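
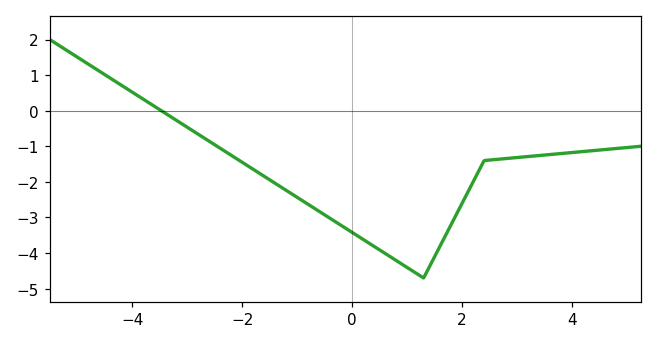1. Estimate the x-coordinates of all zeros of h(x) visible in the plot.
-3.4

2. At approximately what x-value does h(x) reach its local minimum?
1.2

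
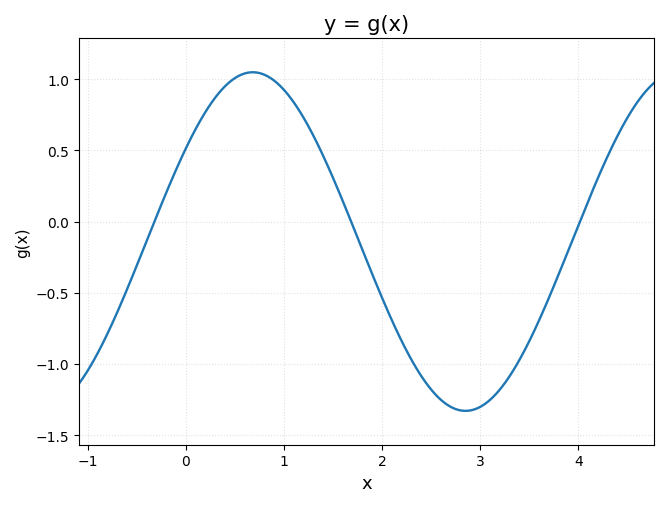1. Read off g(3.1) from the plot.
-1.25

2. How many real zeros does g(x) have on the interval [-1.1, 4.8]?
3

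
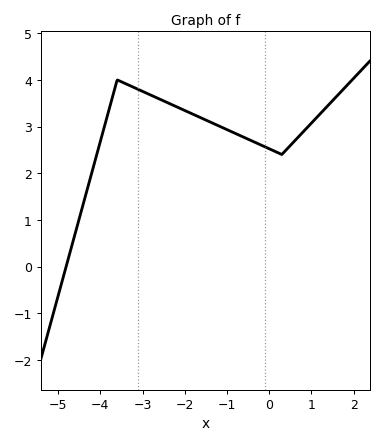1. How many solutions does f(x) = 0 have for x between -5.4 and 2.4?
1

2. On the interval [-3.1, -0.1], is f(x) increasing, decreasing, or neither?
decreasing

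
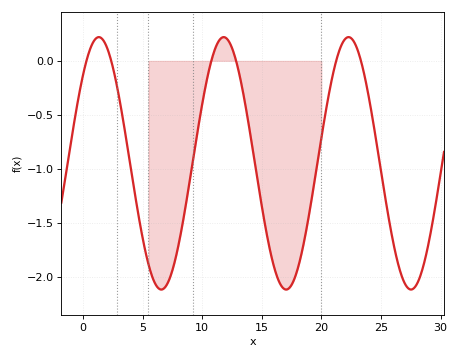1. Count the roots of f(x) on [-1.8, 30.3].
6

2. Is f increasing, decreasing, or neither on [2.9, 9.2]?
neither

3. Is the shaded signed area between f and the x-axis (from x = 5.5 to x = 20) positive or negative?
negative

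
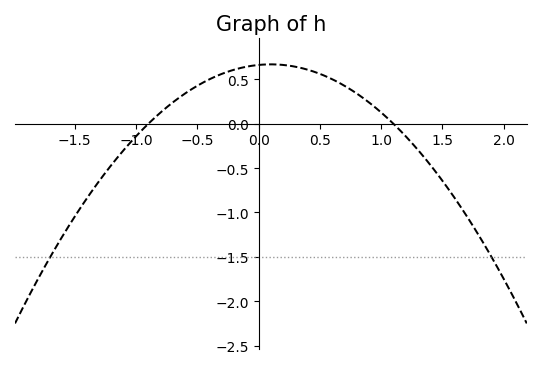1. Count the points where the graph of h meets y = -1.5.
2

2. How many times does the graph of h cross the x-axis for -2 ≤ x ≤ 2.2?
2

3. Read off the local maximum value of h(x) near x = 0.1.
0.65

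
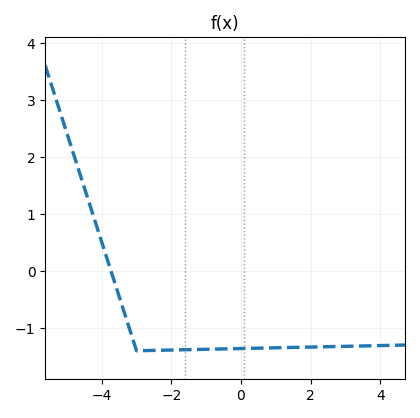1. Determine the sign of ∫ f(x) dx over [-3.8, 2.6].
negative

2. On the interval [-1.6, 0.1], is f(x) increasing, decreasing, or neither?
increasing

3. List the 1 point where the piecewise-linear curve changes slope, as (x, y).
(-3, -1.4)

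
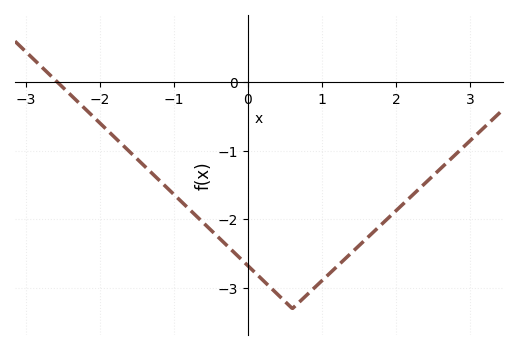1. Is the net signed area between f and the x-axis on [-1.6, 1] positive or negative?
negative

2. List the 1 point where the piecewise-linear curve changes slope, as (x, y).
(0.6, -3.3)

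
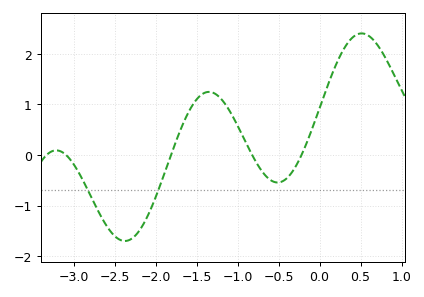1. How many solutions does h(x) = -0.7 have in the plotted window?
2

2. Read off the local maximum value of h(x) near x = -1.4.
1.2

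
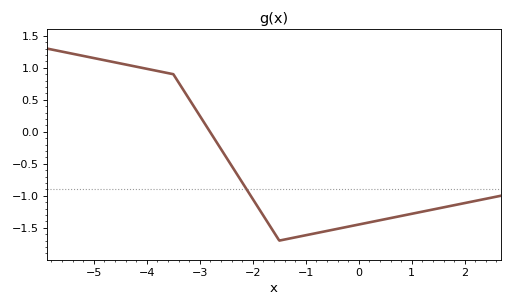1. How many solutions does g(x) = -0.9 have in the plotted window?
1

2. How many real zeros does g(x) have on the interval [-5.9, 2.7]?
1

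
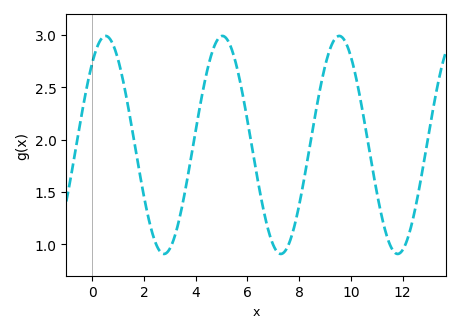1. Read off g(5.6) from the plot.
2.7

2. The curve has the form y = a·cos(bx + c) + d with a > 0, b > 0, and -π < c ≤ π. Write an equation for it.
y = 1.04cos(1.4x - 0.71) + 1.95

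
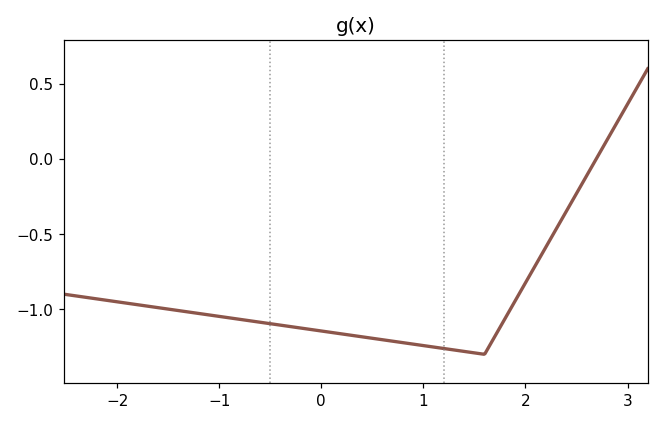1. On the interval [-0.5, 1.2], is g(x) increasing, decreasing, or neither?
decreasing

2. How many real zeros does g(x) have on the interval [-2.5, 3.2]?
1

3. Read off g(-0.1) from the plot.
-1.13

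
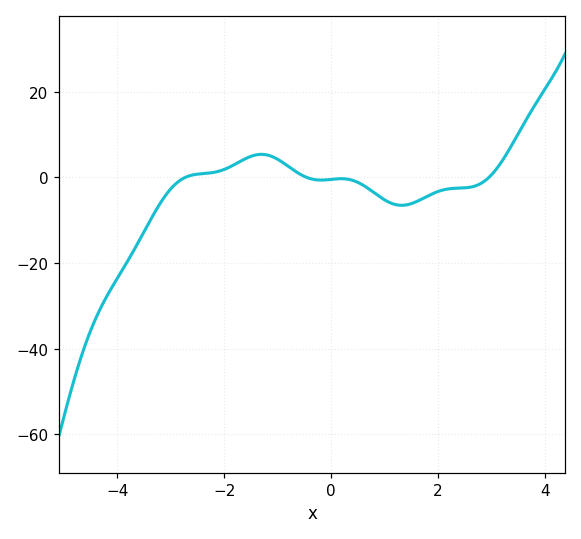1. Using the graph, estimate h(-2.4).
0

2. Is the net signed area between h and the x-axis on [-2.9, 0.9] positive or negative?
positive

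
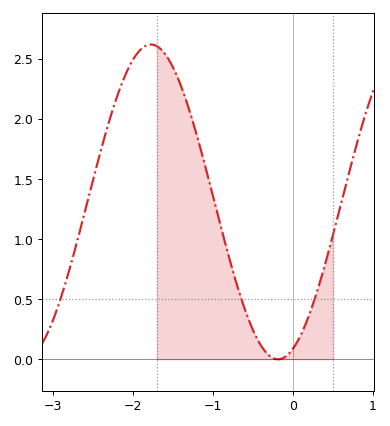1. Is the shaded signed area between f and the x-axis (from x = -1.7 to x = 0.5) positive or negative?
positive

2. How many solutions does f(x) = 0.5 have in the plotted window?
3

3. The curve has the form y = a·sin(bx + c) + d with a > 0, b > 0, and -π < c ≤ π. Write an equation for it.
y = 1.31sin(1.98x - 1.2) + 1.31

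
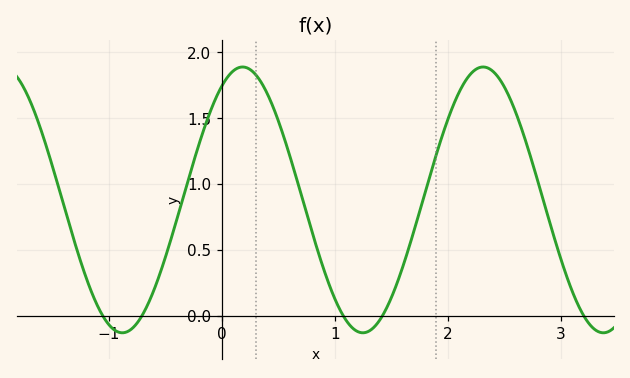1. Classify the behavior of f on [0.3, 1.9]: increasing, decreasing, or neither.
neither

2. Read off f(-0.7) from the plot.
0.012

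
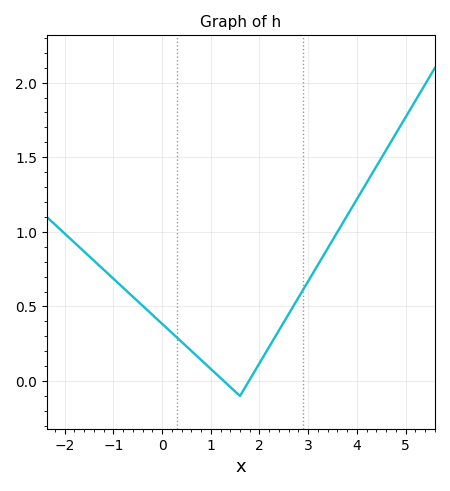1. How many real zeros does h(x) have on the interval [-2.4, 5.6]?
2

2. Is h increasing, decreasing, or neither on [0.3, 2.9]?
neither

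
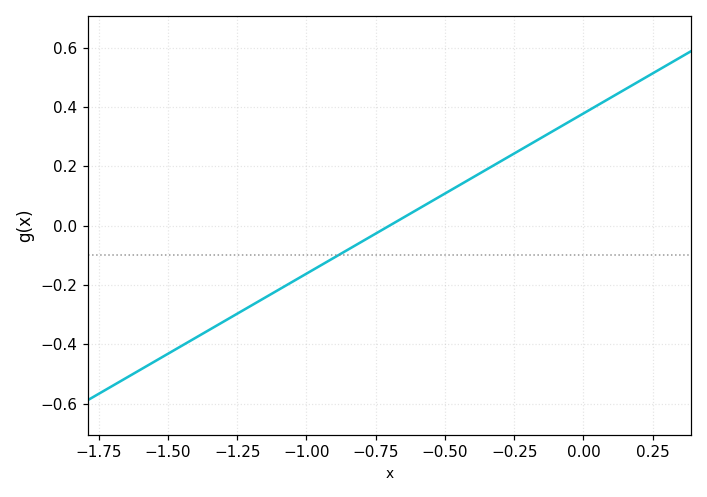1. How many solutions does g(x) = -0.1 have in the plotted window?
1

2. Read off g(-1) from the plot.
-0.16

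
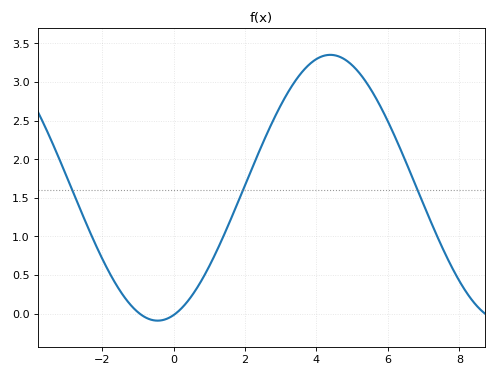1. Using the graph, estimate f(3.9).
3.26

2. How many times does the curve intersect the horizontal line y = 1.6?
3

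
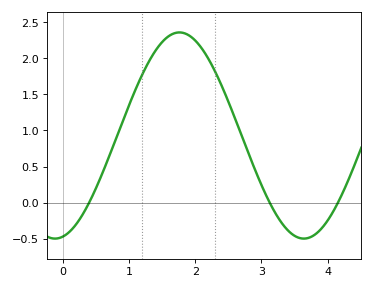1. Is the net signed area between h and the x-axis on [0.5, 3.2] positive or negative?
positive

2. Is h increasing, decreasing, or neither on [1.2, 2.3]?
neither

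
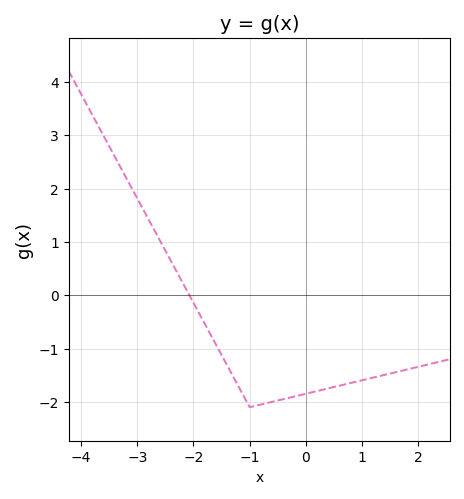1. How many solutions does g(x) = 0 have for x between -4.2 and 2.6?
1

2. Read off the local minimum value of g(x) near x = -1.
-2.1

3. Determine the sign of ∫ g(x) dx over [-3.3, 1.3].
negative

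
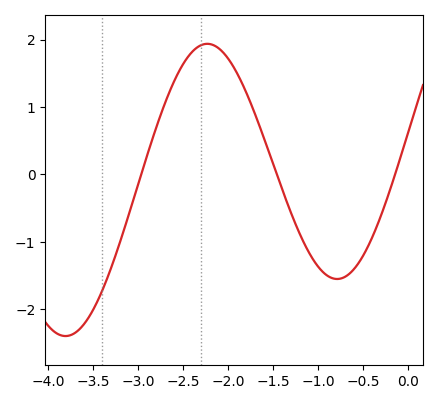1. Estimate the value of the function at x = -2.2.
1.9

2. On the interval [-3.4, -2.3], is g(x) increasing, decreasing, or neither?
increasing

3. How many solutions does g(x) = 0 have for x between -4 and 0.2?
3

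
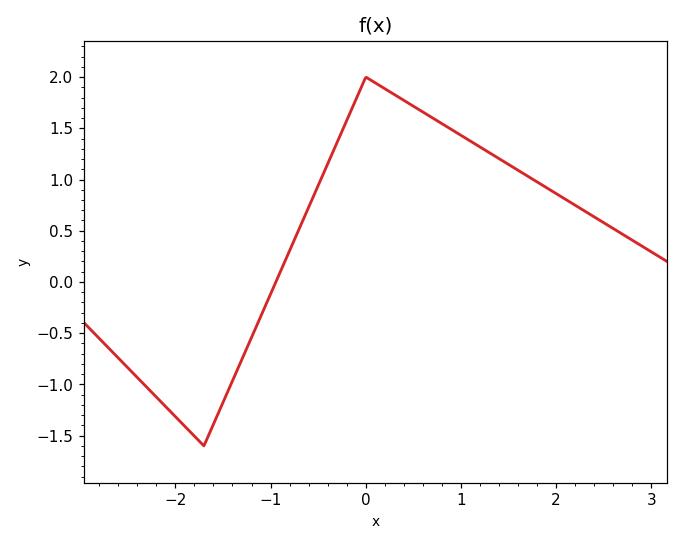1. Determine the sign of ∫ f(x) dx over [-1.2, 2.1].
positive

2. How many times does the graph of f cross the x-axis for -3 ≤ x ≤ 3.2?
1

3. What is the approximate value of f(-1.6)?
-1.39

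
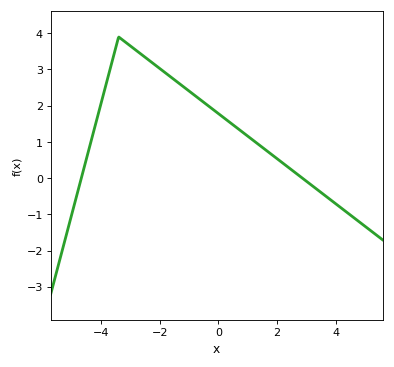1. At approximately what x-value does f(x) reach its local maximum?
-3.4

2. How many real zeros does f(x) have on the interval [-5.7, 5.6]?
2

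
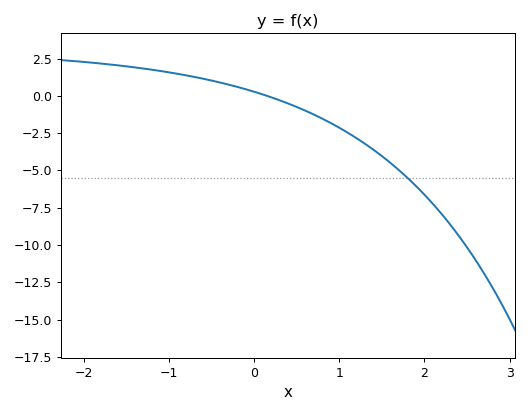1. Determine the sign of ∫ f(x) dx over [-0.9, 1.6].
negative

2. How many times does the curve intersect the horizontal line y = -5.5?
1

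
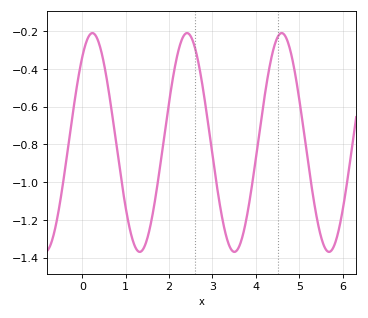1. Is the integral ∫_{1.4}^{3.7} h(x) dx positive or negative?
negative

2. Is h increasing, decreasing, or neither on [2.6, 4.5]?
neither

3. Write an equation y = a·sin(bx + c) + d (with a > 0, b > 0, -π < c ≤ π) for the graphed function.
y = 0.58sin(2.88x + 0.902) - 0.79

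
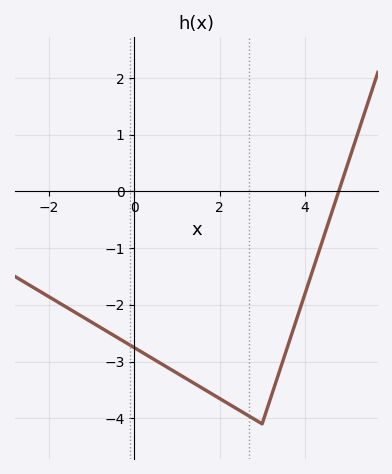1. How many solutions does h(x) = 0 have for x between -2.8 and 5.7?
1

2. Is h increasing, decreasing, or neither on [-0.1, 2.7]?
decreasing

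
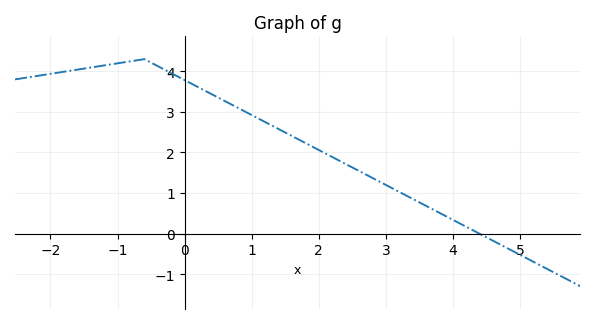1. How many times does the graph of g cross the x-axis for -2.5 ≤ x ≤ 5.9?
1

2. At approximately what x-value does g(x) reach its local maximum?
-0.6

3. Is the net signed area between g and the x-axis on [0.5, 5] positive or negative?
positive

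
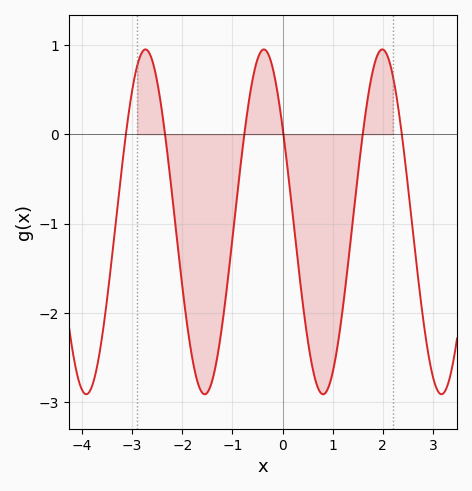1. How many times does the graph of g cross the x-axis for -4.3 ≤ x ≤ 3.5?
6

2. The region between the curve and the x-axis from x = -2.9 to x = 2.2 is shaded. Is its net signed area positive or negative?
negative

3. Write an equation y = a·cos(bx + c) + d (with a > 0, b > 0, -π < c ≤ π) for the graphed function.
y = 1.93cos(2.7x + 0.99) - 0.98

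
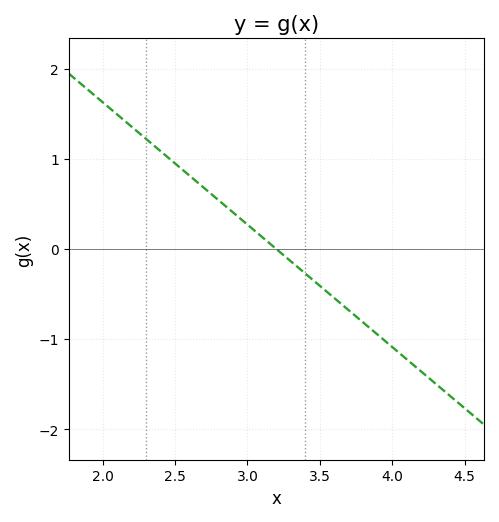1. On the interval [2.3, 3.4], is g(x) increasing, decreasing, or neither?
decreasing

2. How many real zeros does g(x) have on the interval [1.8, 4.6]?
1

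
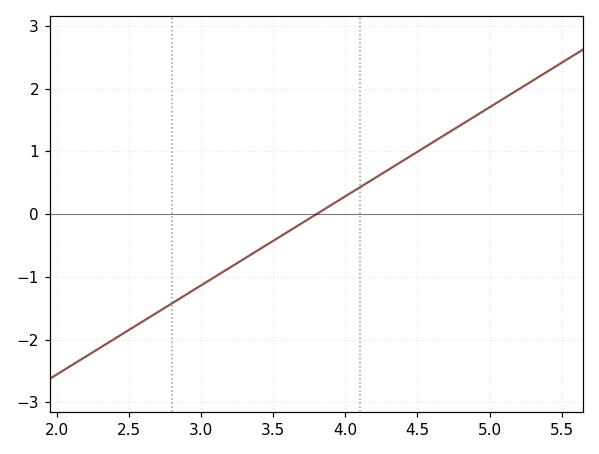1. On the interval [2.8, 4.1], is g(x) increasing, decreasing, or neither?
increasing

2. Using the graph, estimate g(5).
1.7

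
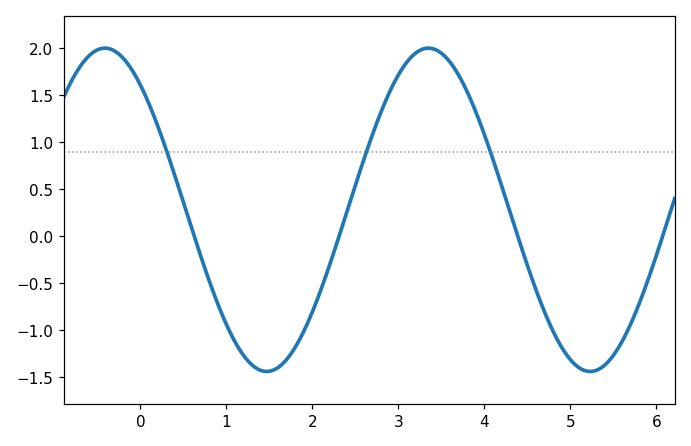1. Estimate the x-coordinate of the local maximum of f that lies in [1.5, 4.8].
3.4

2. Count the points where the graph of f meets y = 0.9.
3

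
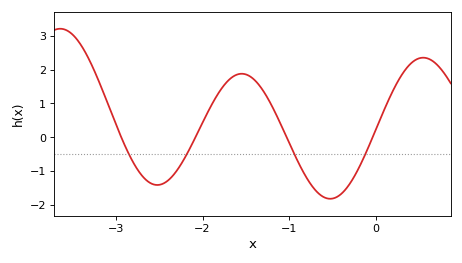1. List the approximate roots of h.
-2.9, -2.1, -1, 0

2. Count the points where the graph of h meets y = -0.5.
4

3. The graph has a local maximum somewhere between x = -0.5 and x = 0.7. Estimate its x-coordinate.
0.6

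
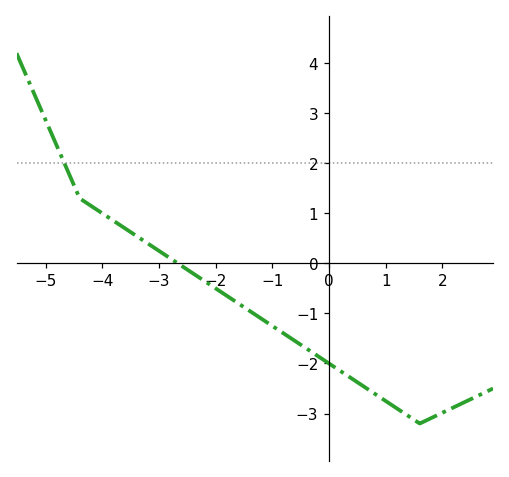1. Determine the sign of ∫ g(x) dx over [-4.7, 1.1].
negative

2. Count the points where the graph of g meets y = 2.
1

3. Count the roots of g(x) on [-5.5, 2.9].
1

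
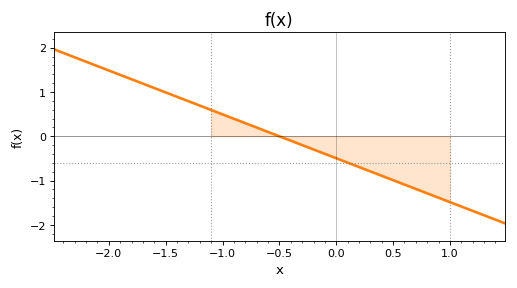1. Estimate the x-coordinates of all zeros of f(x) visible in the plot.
-0.5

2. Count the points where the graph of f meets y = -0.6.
1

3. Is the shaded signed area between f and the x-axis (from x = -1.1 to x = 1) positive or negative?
negative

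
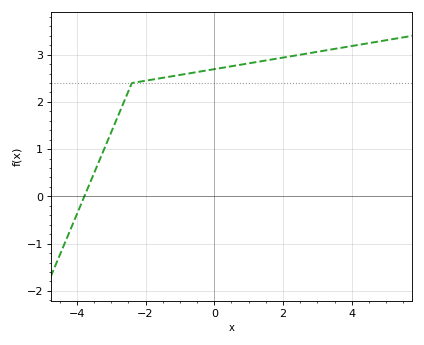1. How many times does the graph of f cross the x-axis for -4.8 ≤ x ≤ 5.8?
1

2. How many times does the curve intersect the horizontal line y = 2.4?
1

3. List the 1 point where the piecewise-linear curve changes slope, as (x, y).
(-2.4, 2.4)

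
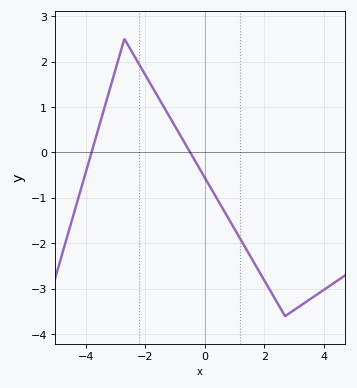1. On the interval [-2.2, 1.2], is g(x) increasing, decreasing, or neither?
decreasing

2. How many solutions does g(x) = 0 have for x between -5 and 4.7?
2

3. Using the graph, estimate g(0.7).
-1.34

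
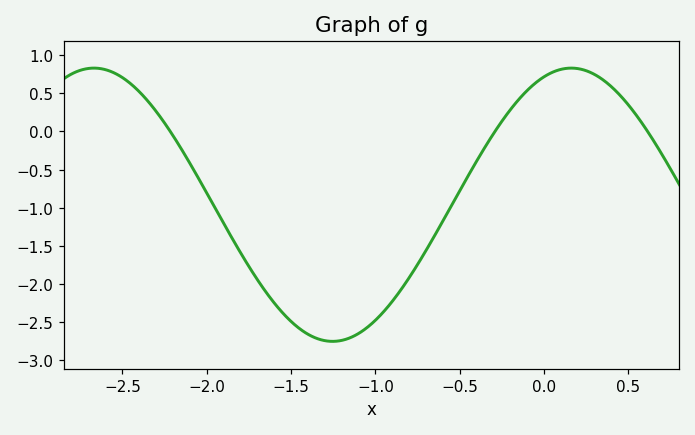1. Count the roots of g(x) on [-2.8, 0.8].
3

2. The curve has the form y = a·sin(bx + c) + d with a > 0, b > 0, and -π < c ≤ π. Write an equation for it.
y = 1.79sin(2.22x + 1.21) - 0.96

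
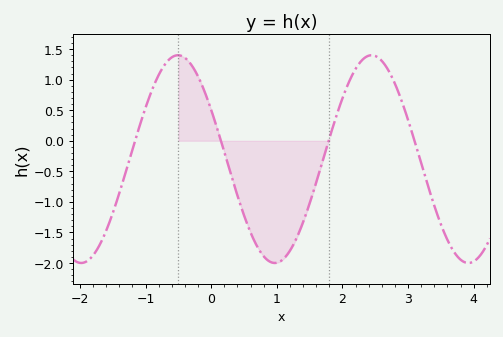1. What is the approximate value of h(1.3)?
-1.59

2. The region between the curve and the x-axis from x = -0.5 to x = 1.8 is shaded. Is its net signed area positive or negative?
negative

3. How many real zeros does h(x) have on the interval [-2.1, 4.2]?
4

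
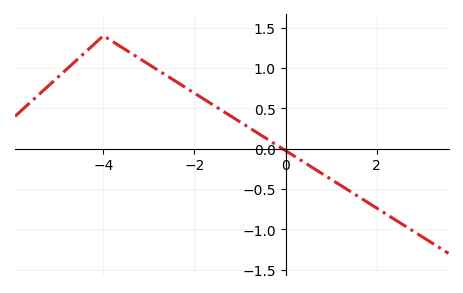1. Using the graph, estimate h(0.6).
-0.239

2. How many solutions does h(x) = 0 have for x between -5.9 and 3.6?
1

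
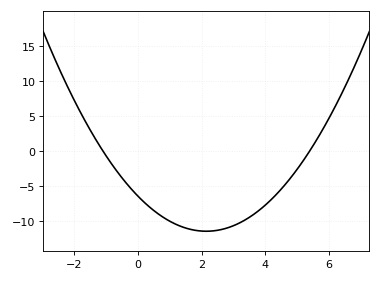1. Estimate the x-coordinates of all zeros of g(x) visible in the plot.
-1.1, 5.4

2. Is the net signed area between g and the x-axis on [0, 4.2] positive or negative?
negative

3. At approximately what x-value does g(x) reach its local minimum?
2.15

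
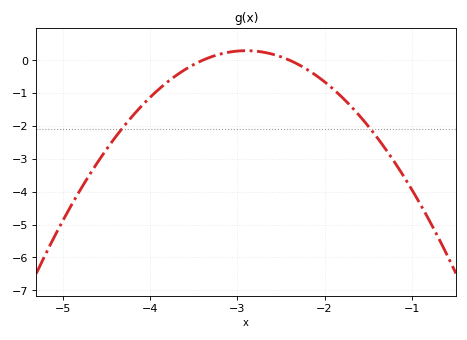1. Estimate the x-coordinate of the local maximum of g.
-2.9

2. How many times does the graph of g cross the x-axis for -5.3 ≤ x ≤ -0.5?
2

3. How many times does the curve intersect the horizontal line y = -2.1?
2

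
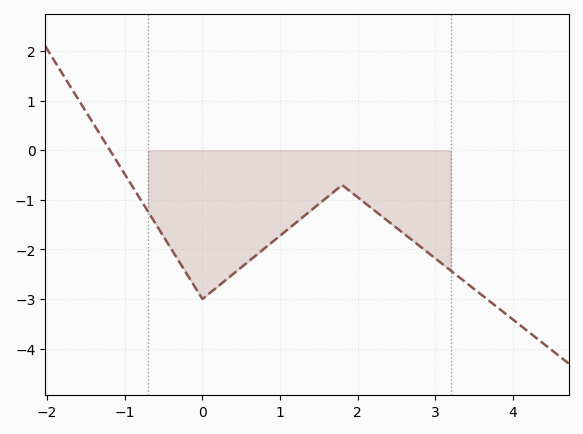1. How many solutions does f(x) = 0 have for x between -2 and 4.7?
1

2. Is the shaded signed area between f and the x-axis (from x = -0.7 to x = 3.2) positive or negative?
negative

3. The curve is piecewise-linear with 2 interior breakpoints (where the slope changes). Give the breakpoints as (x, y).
(0, -3); (1.8, -0.7)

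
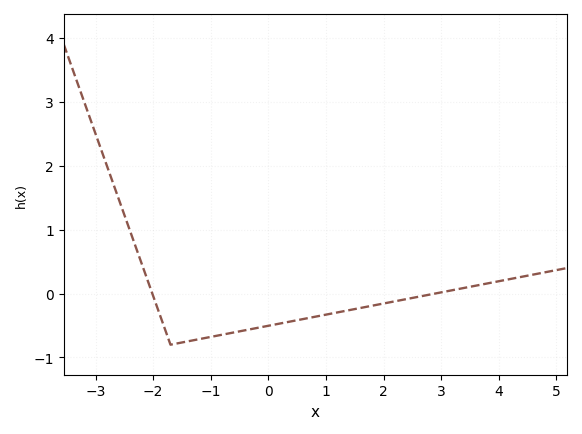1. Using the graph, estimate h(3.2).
0.054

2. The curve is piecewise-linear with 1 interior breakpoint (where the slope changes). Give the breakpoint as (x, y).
(-1.7, -0.8)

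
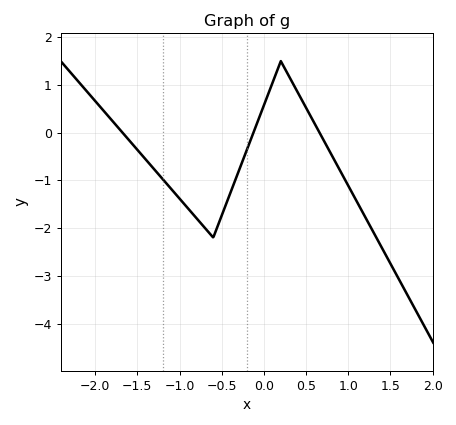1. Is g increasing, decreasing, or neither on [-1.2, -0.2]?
neither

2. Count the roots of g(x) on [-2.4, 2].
3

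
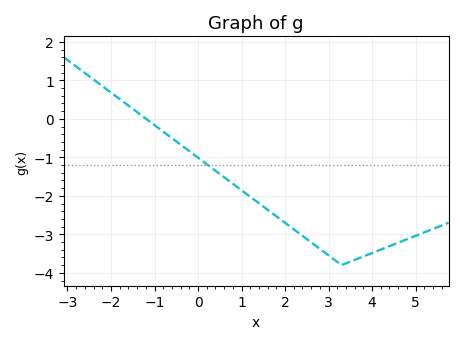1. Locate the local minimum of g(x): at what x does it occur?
3.4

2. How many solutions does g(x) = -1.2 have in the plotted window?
1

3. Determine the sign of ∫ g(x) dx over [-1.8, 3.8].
negative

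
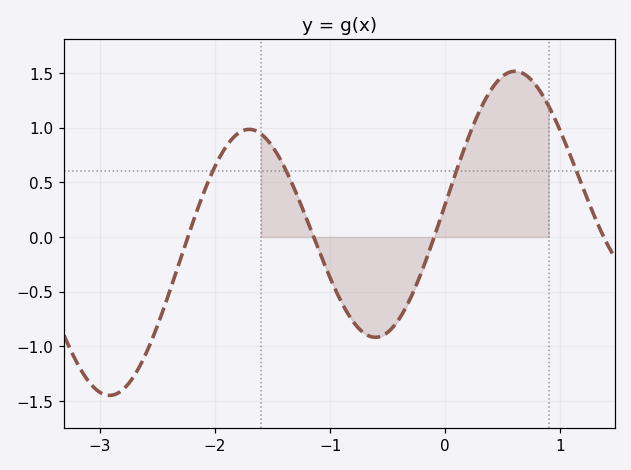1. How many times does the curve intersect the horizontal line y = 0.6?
4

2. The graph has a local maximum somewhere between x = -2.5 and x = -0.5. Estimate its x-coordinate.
-1.7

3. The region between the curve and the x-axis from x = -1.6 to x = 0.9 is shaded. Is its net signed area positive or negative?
positive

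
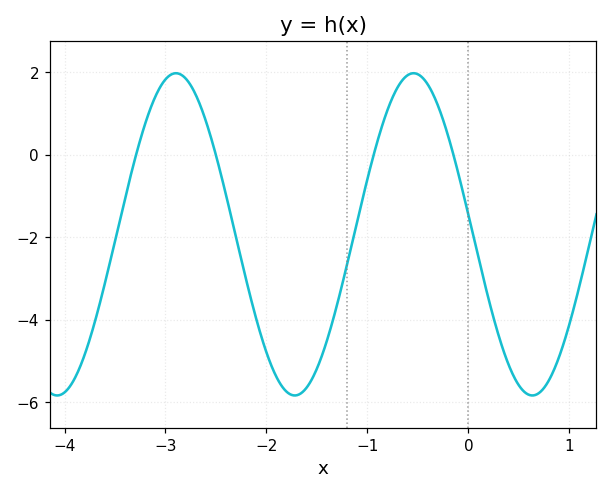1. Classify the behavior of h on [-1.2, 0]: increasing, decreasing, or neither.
neither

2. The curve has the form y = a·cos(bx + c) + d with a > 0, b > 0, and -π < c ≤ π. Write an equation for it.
y = 3.91cos(2.67x + 1.45) - 1.93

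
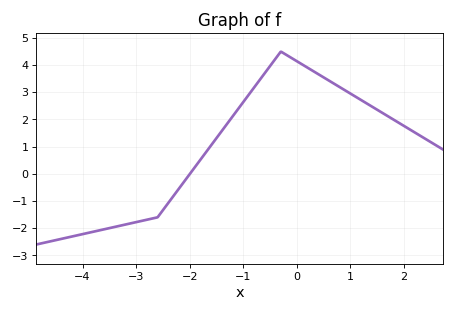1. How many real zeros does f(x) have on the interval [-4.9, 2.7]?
1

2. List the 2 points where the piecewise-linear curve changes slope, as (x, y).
(-2.6, -1.6); (-0.3, 4.5)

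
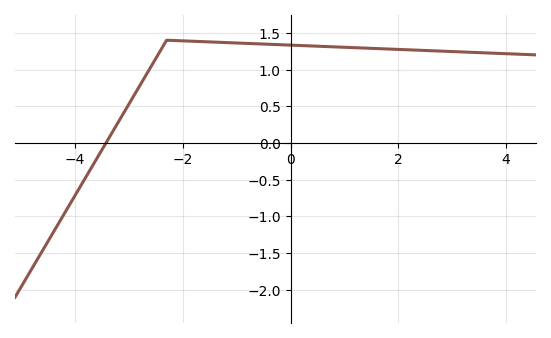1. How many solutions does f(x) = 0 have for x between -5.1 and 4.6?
1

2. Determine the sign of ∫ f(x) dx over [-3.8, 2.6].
positive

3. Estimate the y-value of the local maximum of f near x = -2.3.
1.4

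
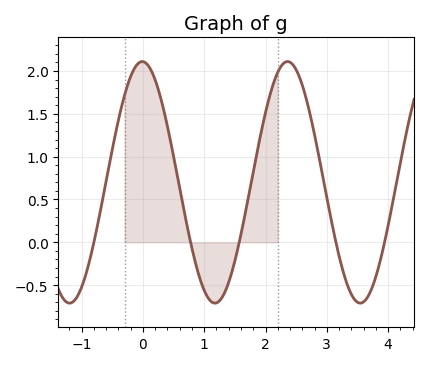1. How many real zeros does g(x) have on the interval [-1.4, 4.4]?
5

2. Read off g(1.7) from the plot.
0.45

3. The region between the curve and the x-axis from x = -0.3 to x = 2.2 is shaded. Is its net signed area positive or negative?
positive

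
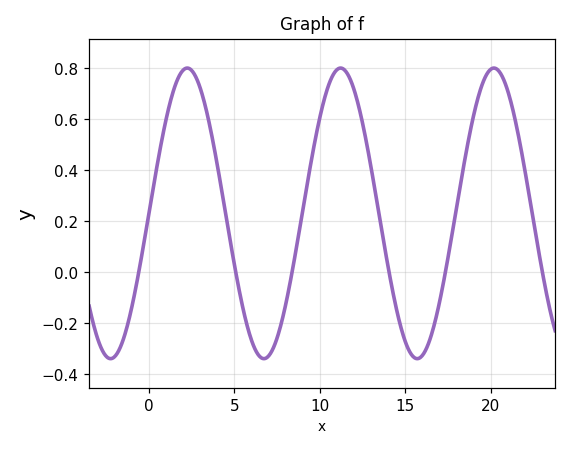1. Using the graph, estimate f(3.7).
0.52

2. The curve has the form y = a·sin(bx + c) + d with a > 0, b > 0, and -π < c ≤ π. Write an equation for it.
y = 0.57sin(0.7x + 0) + 0.23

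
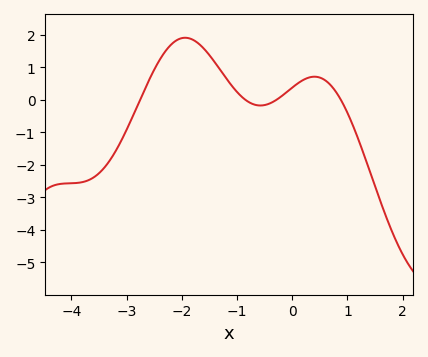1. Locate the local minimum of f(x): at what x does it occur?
-0.6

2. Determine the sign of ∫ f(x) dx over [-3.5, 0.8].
positive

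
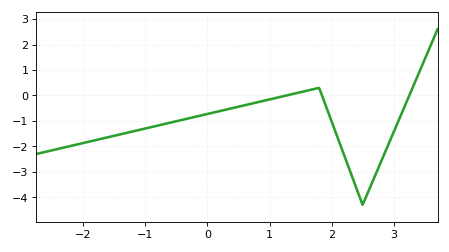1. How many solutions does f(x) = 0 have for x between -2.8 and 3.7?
3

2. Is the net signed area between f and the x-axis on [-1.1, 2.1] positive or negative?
negative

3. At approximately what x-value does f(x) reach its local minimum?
2.5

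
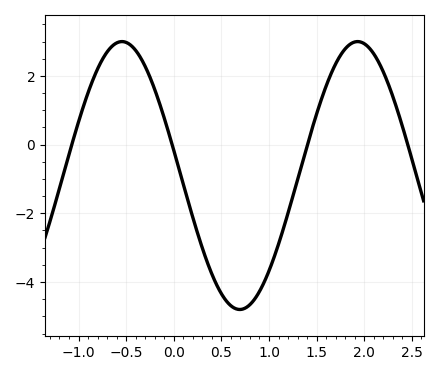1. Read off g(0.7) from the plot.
-4.8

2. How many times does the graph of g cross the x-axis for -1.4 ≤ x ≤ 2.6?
4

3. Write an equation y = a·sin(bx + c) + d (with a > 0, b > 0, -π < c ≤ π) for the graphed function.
y = 3.9sin(2.5x + 3) - 0.9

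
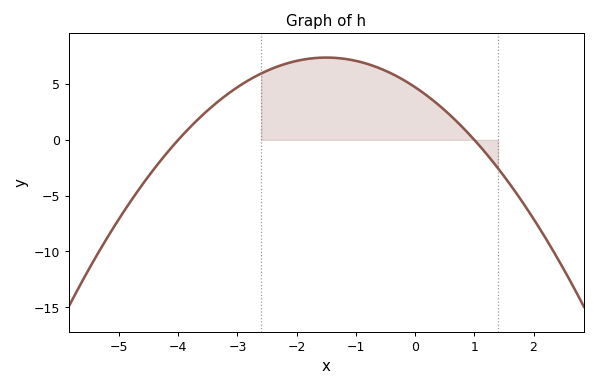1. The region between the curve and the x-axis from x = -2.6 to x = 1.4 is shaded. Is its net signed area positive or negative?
positive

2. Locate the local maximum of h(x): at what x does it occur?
-1.5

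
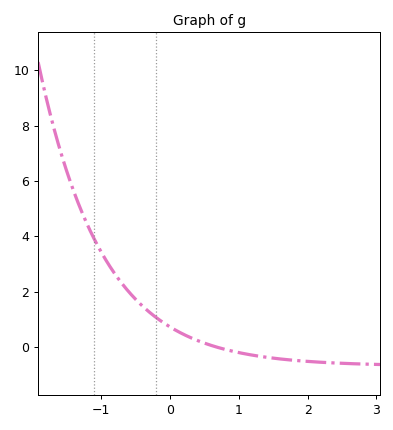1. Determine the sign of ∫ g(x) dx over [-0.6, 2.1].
positive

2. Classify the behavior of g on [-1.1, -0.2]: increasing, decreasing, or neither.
decreasing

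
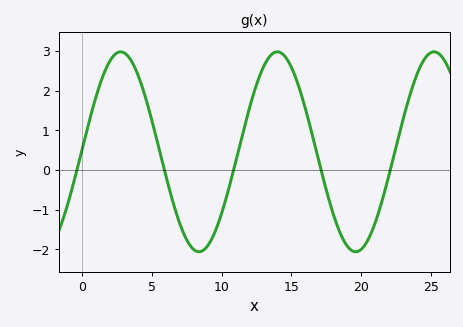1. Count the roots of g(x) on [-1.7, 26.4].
5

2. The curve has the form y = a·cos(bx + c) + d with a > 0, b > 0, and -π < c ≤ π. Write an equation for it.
y = 2.52cos(0.56x - 1.55) + 0.46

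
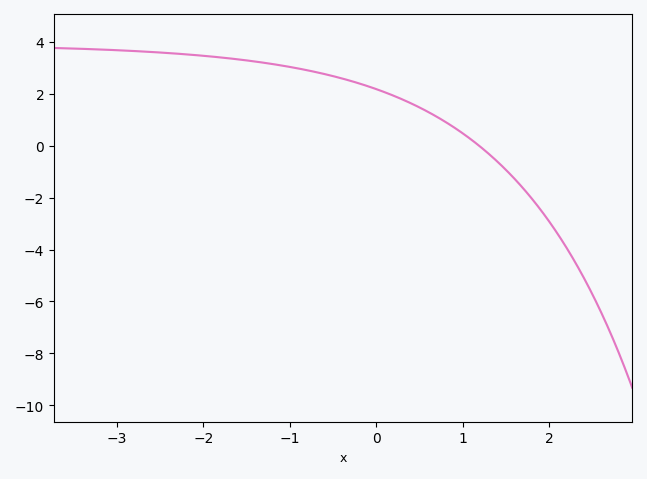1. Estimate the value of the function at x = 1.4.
-0.6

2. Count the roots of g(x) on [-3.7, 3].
1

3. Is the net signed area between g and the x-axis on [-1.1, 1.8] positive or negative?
positive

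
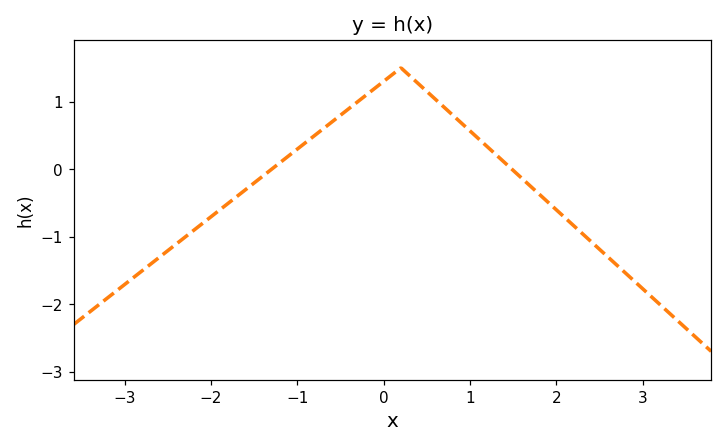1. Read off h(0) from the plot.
1.3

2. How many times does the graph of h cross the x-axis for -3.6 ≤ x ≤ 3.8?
2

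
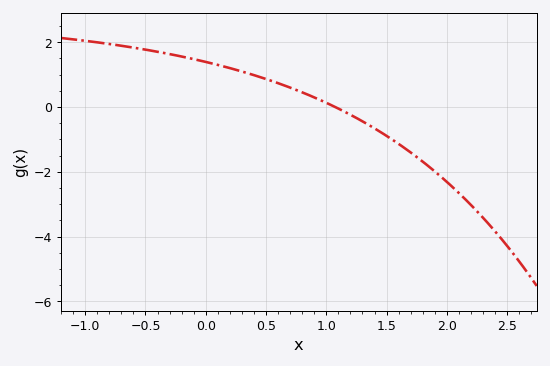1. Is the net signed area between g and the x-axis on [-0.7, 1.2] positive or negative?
positive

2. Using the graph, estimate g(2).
-2.31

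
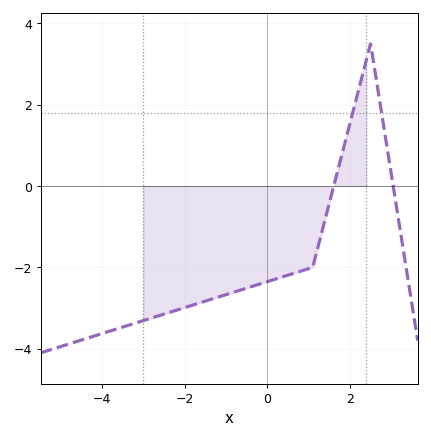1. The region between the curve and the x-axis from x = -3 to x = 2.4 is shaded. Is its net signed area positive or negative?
negative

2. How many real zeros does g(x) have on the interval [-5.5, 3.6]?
2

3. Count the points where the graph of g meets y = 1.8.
2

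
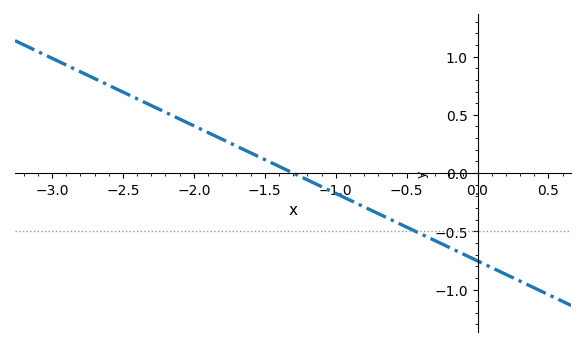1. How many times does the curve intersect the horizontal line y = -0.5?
1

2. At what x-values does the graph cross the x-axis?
-1.3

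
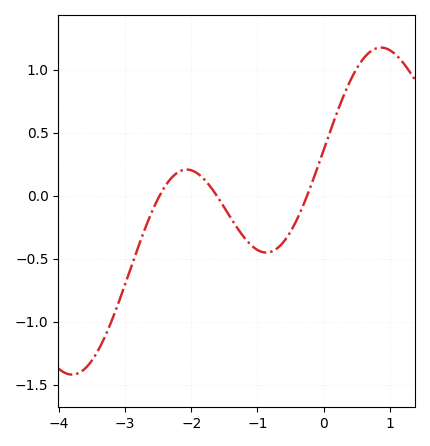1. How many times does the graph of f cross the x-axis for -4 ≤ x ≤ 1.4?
3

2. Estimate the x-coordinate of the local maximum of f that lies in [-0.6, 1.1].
0.9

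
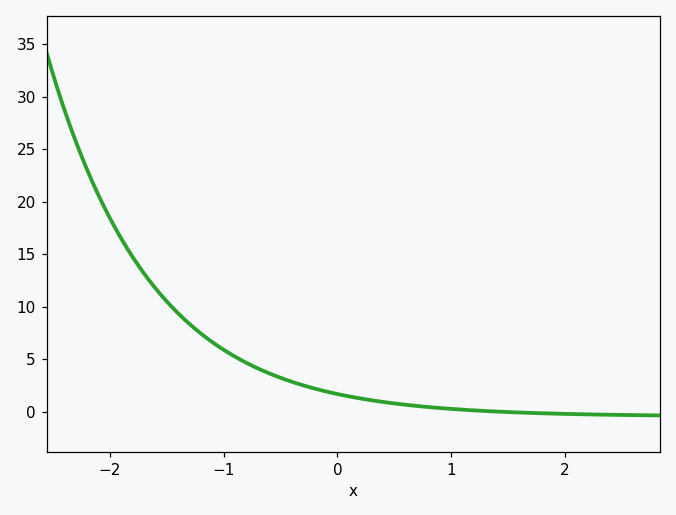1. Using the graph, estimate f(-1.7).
13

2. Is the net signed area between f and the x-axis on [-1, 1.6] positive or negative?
positive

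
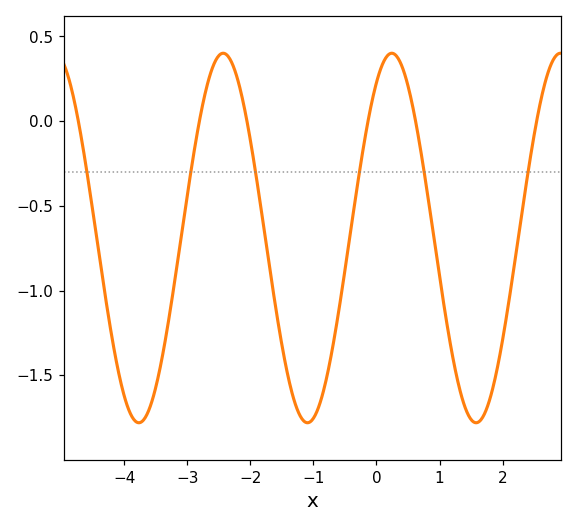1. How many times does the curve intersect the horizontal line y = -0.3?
6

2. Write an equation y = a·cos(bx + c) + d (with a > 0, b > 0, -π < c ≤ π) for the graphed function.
y = 1.09cos(2.35x - 0.572) - 0.69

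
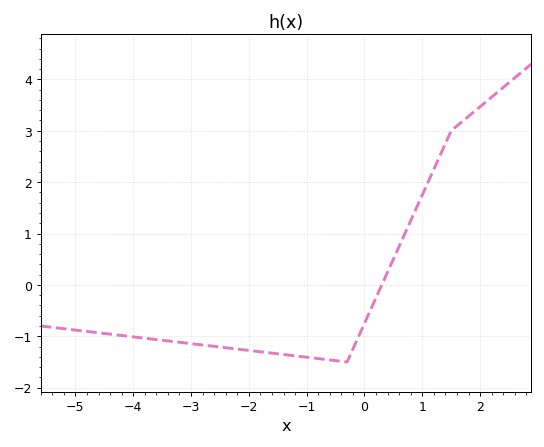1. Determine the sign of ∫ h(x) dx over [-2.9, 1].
negative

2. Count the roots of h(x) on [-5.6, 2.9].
1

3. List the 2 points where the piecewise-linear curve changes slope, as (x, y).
(-0.3, -1.5); (1.5, 3)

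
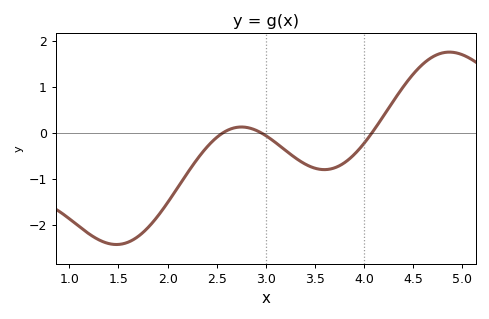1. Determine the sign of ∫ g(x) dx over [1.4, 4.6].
negative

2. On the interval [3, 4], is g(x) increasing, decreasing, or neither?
neither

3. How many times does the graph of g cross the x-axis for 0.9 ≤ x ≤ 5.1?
3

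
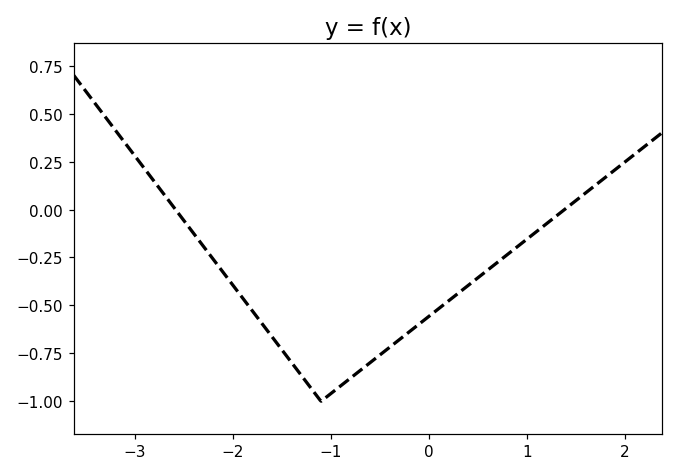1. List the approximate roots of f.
-2.6, 1.4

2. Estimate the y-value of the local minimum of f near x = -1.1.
-1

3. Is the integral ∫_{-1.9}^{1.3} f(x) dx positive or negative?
negative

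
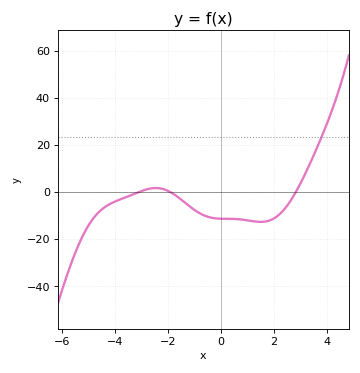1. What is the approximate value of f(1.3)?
-12.5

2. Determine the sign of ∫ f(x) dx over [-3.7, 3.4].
negative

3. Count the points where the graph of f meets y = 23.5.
1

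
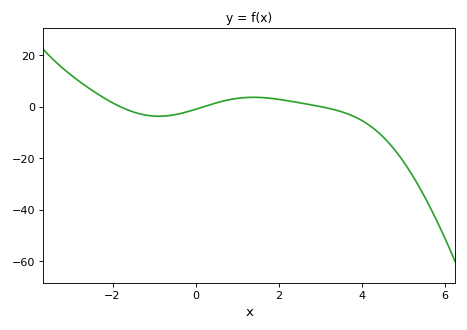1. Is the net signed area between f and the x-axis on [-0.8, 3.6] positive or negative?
positive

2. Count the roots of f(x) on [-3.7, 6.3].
3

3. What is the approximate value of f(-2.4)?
5.36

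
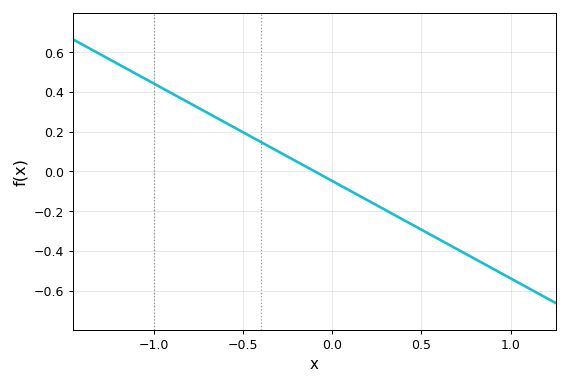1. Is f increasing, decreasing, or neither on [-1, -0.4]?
decreasing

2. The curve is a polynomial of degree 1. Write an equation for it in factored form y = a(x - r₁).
y = -0.49(x + 0.1)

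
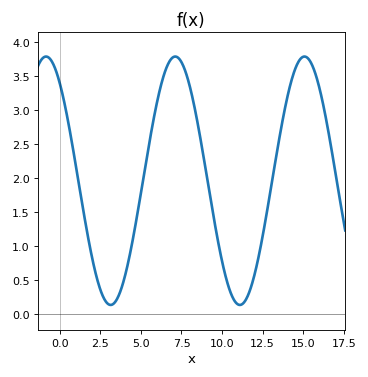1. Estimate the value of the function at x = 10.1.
0.65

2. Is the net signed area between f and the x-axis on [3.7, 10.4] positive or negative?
positive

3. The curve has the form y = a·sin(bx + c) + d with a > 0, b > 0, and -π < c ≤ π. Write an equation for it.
y = 1.83sin(0.79x + 2.2) + 1.96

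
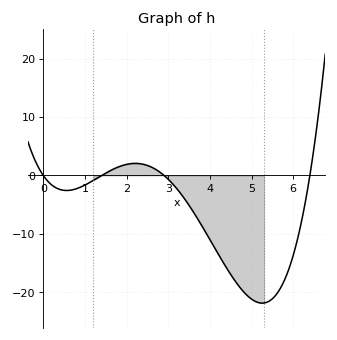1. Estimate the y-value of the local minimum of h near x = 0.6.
-3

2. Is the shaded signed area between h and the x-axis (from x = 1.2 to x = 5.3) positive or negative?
negative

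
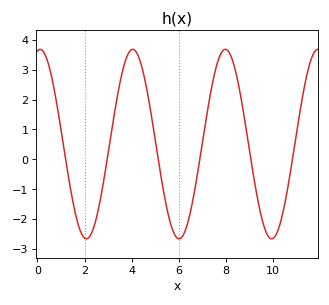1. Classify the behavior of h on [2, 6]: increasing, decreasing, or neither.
neither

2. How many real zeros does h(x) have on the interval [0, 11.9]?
6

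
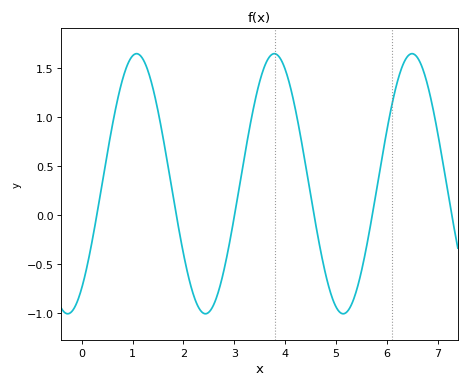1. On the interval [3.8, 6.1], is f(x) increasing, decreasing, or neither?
neither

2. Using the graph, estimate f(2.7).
-0.75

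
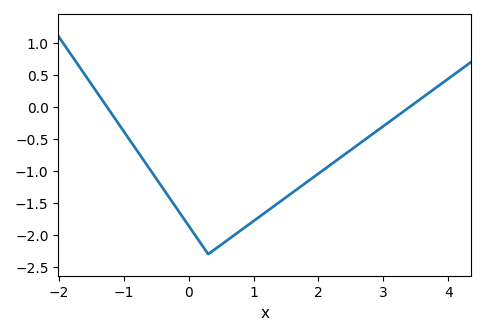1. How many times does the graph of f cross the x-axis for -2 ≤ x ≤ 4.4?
2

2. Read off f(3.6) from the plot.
0.15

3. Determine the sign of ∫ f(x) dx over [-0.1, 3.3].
negative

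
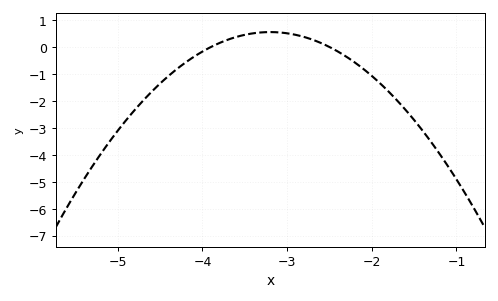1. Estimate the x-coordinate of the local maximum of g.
-3.2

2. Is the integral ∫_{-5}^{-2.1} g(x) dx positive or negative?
negative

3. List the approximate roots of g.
-3.9, -2.5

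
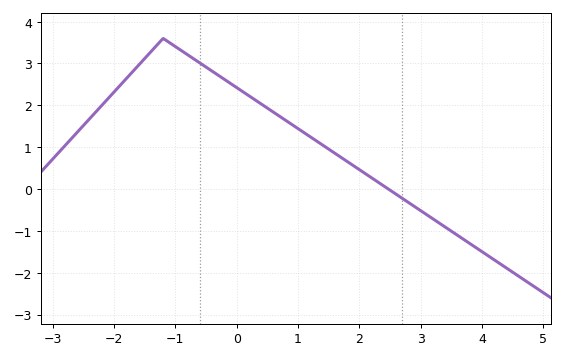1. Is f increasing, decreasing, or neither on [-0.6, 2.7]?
decreasing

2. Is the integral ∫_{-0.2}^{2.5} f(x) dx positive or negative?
positive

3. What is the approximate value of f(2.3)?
0.169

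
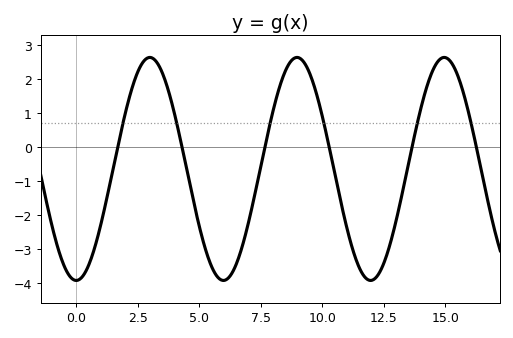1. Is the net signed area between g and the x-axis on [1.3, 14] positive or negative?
negative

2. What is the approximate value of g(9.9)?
1.2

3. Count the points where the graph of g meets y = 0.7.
6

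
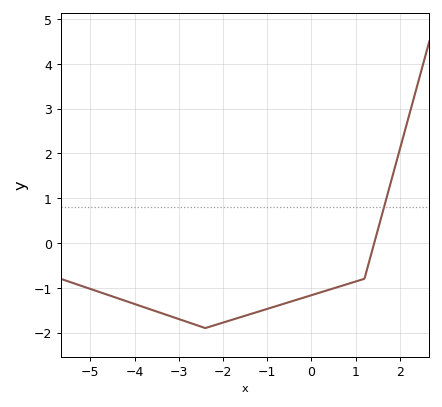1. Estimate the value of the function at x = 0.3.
-1.1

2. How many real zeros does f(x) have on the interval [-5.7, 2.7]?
1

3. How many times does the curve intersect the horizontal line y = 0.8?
1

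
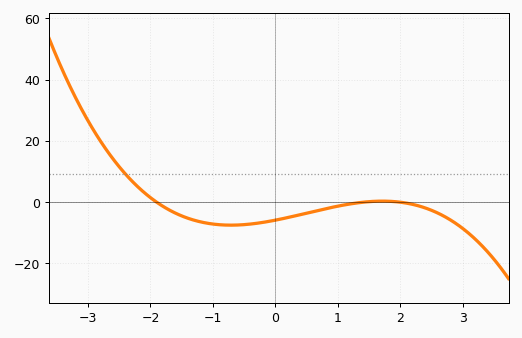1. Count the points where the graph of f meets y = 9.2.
1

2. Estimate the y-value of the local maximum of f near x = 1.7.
0.357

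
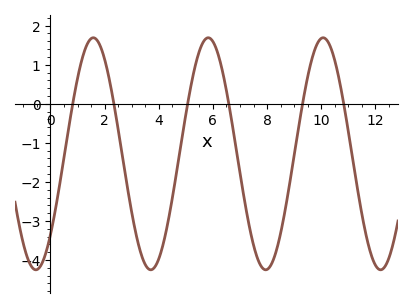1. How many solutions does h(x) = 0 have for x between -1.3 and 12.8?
6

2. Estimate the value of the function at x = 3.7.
-4.25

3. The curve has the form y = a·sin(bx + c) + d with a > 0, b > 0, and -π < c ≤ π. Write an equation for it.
y = 2.97sin(1.48x - 0.77) - 1.28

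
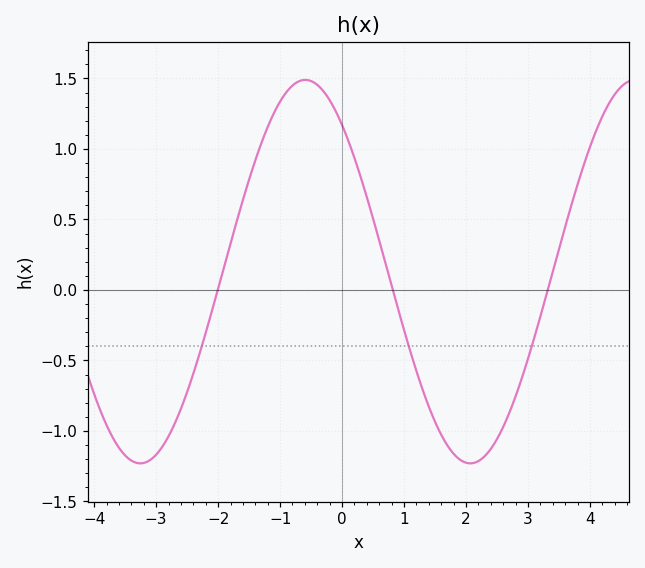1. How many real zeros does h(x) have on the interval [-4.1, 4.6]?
3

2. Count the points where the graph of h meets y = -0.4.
3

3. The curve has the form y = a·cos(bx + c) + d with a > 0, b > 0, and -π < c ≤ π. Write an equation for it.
y = 1.36cos(1.18x + 0.7) + 0.13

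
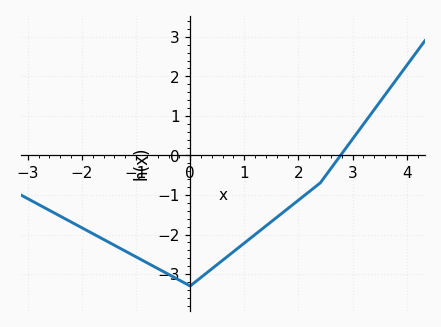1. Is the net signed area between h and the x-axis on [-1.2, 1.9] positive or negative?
negative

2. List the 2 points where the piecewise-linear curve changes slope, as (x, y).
(0, -3.3); (2.4, -0.7)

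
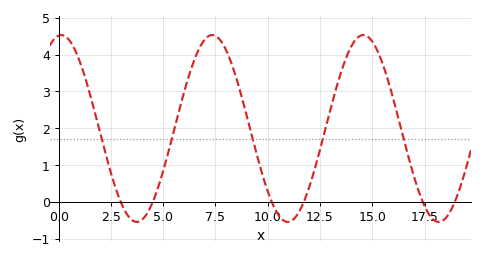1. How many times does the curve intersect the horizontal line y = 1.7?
5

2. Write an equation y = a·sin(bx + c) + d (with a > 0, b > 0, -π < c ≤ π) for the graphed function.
y = 2.54sin(0.87x + 1.46) + 1.99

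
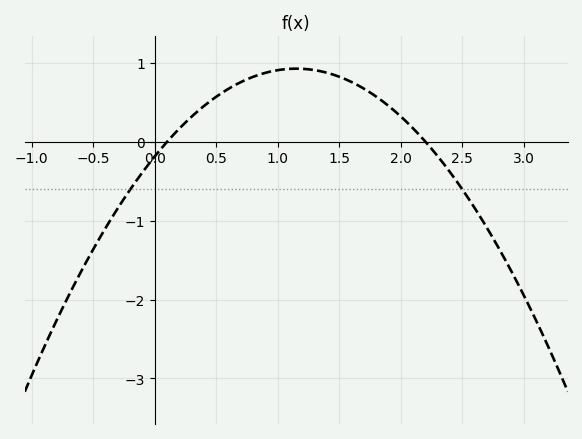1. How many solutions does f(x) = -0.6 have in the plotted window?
2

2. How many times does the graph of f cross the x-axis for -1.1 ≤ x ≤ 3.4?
2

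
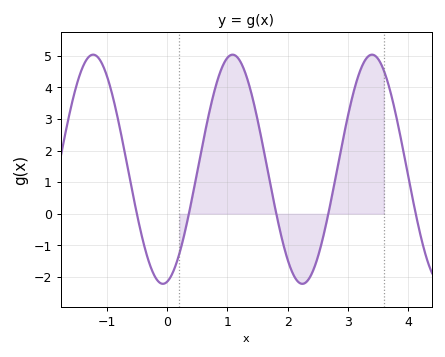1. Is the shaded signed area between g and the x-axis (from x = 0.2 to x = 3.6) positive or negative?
positive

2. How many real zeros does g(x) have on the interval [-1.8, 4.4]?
5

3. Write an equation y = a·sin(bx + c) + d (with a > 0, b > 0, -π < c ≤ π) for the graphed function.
y = 3.63sin(2.71x - 1.37) + 1.41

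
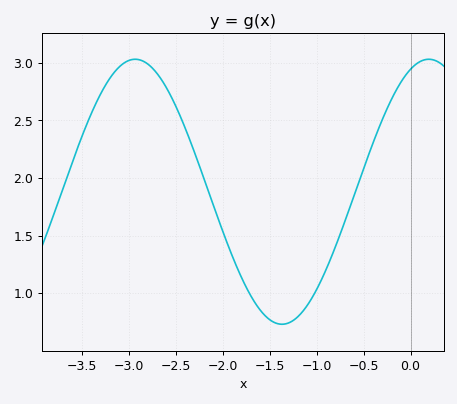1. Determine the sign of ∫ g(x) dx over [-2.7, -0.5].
positive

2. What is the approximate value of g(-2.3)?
2.22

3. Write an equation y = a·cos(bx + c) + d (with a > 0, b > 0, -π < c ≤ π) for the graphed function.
y = 1.15cos(2.01x - 0.39) + 1.88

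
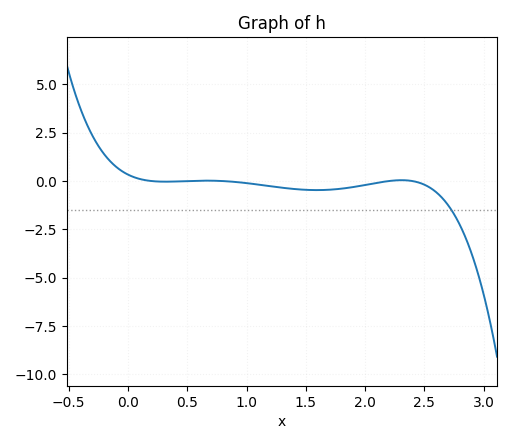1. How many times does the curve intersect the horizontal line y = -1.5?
1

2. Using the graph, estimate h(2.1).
0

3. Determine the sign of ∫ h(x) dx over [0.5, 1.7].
negative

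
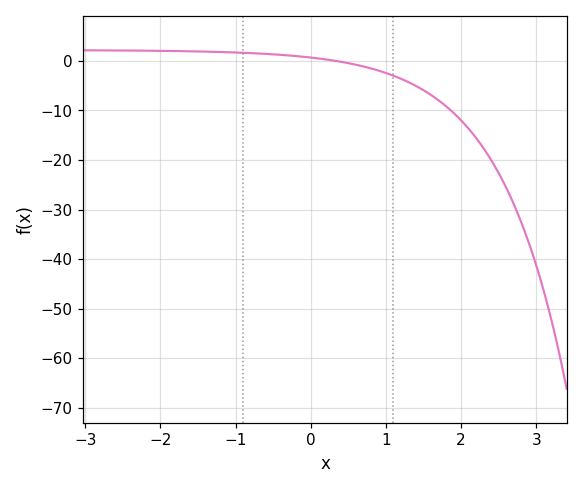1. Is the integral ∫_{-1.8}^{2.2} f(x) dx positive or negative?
negative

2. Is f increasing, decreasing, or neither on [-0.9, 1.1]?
decreasing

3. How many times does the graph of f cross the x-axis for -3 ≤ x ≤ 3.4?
1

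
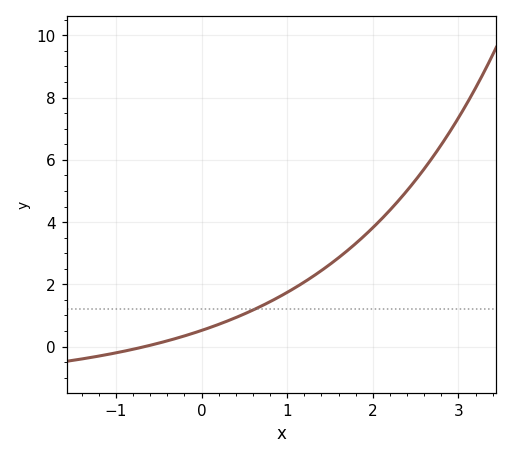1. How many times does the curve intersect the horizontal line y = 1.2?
1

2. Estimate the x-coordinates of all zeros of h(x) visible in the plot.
-0.7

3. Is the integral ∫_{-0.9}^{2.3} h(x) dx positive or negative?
positive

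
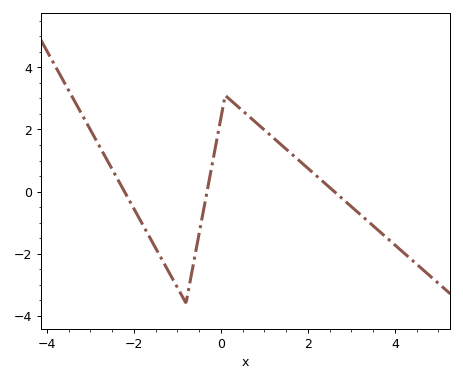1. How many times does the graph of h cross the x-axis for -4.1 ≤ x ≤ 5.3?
3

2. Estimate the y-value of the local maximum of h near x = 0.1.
3.1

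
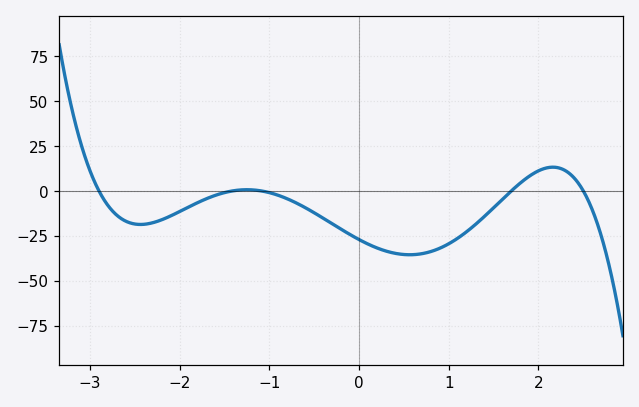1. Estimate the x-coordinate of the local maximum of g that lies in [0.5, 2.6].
2.16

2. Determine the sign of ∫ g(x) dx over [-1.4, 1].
negative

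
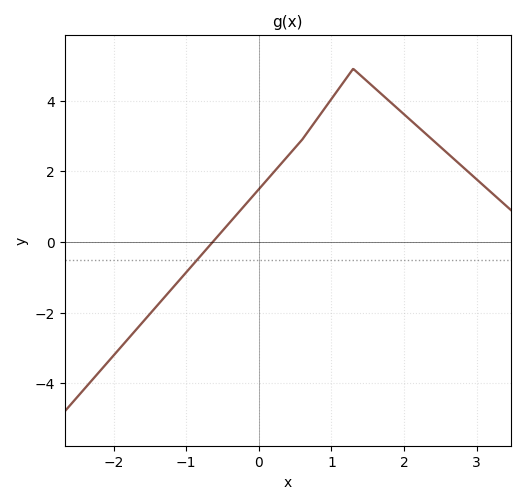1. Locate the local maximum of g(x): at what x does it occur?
1.3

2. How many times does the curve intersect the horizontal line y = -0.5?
1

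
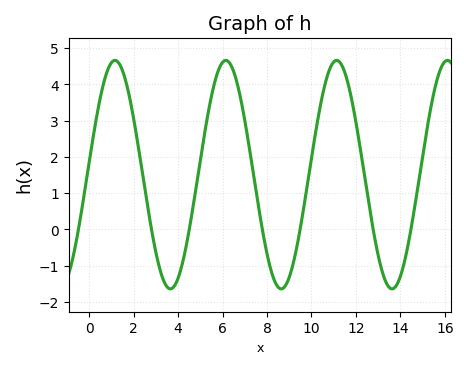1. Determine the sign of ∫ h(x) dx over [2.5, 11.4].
positive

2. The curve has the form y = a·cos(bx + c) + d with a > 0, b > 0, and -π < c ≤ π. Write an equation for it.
y = 3.15cos(1.3x - 1.5) + 1.51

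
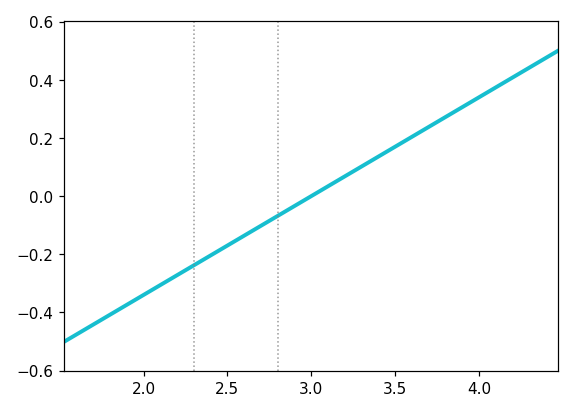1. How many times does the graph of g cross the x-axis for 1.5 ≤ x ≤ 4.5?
1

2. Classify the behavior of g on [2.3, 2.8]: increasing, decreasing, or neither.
increasing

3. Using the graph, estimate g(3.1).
0.034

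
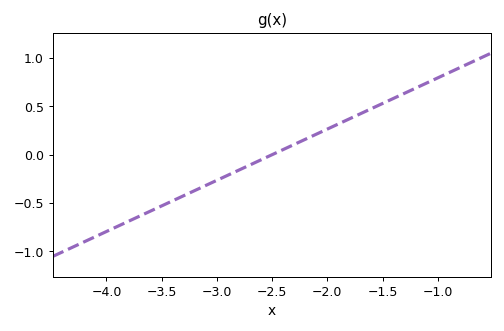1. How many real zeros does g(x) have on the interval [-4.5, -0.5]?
1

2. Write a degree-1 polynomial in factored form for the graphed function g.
y = 0.53(x + 2.5)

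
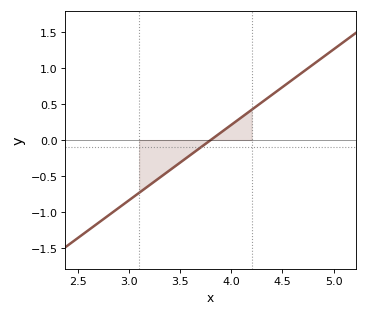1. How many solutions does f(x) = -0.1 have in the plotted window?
1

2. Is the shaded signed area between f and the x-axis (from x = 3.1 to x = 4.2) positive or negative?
negative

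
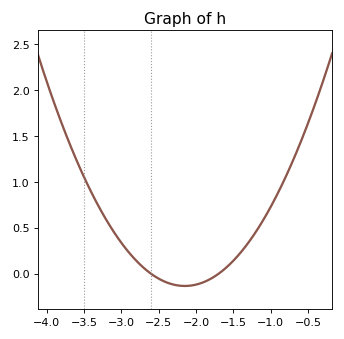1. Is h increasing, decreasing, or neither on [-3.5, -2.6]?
decreasing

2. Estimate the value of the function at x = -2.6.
0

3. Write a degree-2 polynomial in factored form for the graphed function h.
y = 0.65(x + 2.6)(x + 1.7)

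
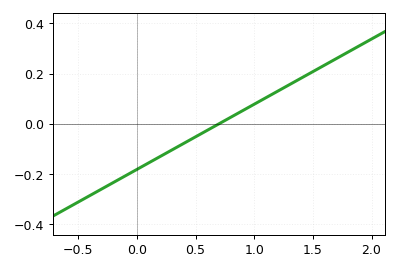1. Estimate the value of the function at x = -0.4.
-0.29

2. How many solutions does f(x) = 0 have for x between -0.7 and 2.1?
1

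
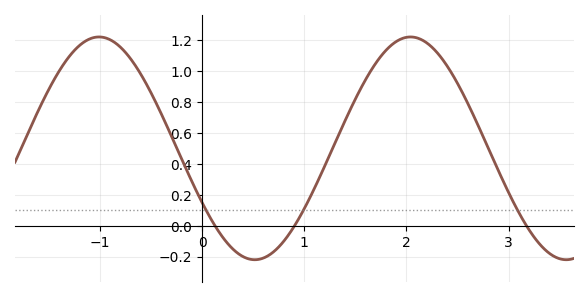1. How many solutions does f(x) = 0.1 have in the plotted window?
3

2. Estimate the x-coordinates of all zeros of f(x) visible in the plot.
0.125, 0.905, 3.18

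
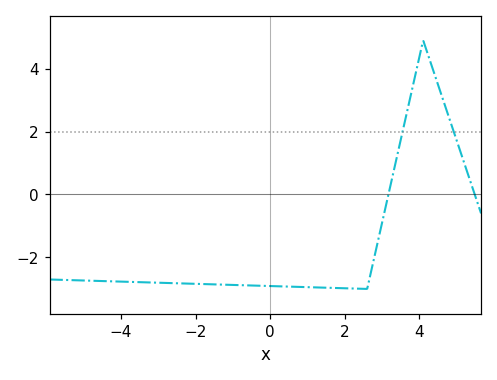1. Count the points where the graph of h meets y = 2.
2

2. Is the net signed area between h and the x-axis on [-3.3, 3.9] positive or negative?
negative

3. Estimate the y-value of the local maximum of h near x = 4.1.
4.8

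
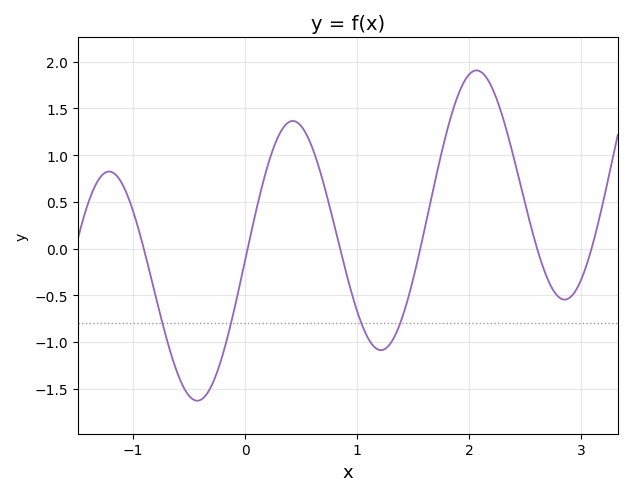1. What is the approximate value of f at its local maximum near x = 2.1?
1.91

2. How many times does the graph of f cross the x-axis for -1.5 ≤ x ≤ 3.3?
6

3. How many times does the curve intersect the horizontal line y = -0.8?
4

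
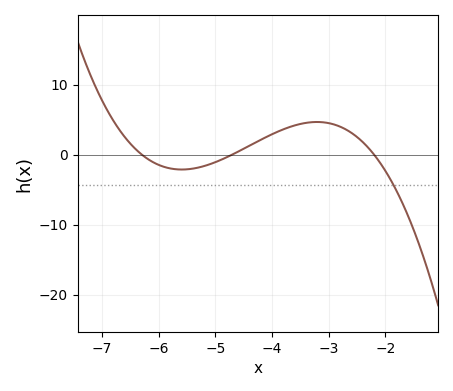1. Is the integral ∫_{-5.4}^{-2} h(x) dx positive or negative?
positive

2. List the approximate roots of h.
-6.3, -4.7, -2.2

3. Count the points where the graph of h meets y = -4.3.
1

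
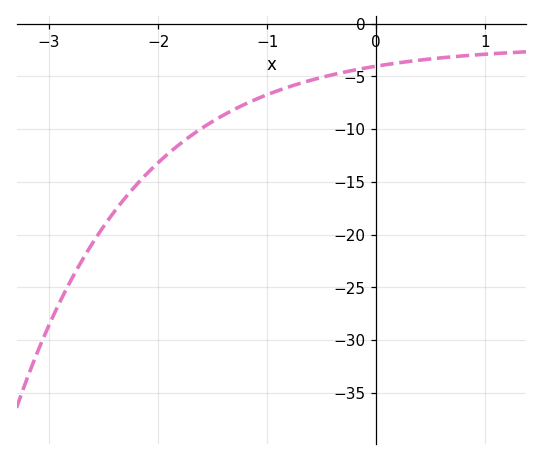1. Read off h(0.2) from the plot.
-3.5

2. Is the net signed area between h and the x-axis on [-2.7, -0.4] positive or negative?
negative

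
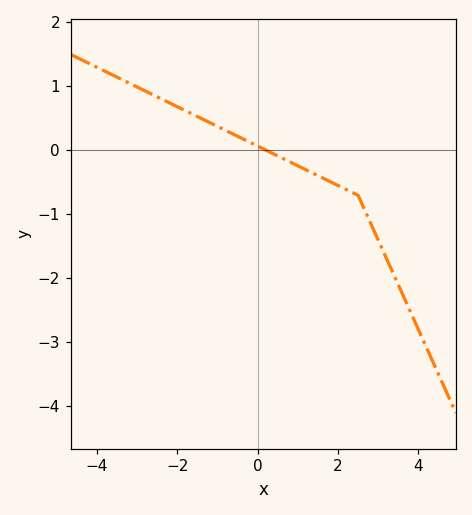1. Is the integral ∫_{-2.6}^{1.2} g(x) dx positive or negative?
positive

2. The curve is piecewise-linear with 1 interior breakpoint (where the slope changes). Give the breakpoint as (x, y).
(2.5, -0.7)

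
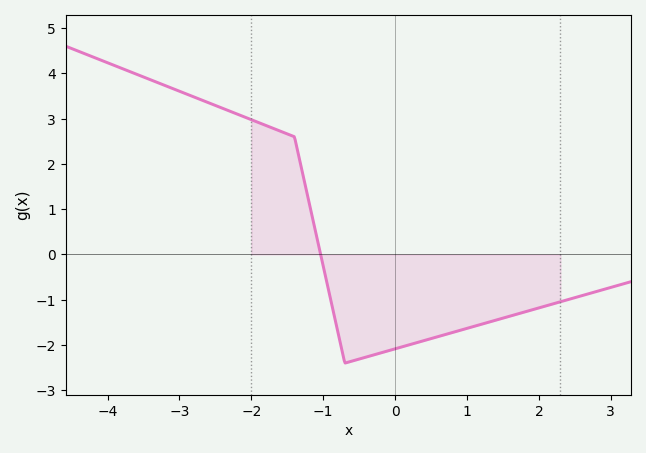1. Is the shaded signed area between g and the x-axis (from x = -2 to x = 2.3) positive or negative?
negative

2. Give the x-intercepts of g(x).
-1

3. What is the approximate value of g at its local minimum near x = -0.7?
-2.4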